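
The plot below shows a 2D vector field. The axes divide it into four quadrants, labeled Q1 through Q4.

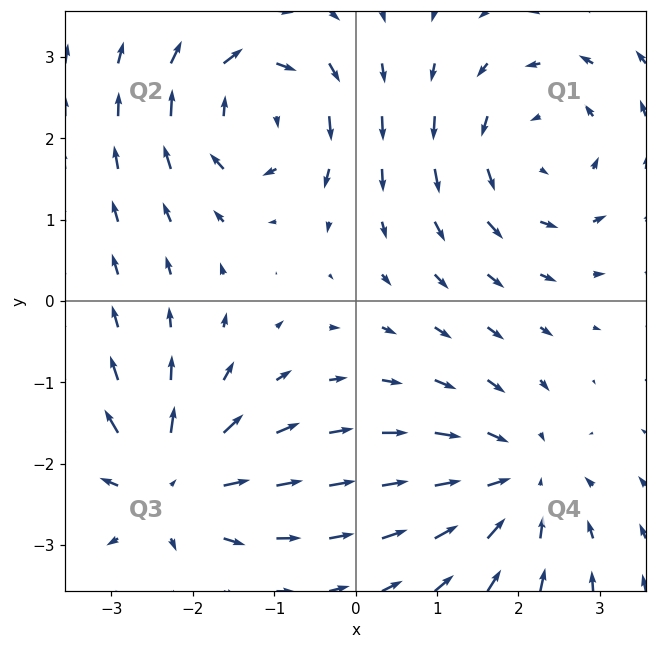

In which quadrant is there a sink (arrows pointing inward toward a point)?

Q4

The sink sits at approximately (2.0, -2.2), which lies in quadrant Q4. The divergence there is about -4, negative as expected for a sink.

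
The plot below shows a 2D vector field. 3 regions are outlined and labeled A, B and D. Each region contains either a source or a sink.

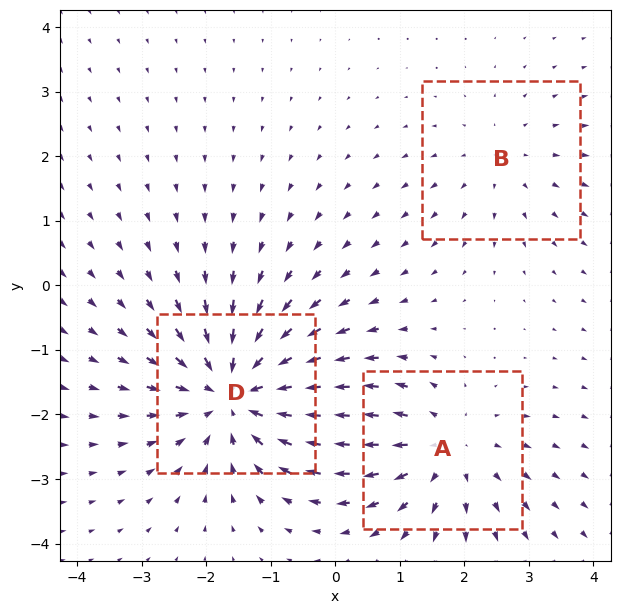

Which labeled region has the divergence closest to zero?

Divergence at each region's feature centre — A: about +3, B: about +2, D: about -4. Region B is closest to zero.

B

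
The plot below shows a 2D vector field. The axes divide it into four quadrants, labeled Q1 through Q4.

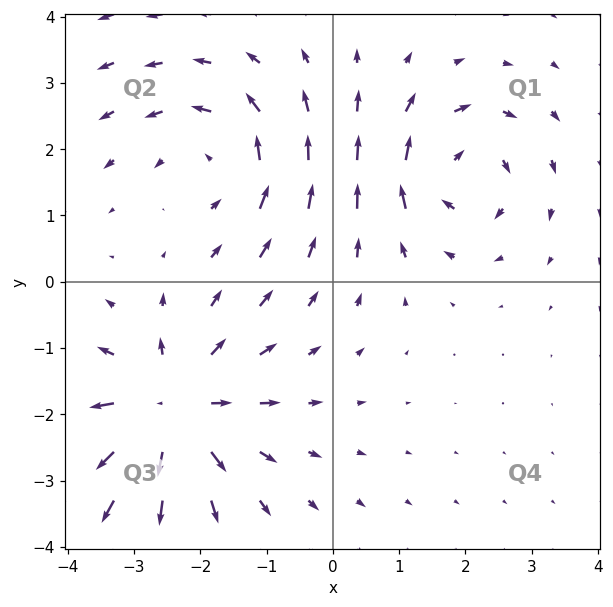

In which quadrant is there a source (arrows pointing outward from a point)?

Q3

The source sits at approximately (-2.5, -1.9), which lies in quadrant Q3. The divergence there is about +4, positive as expected for a source.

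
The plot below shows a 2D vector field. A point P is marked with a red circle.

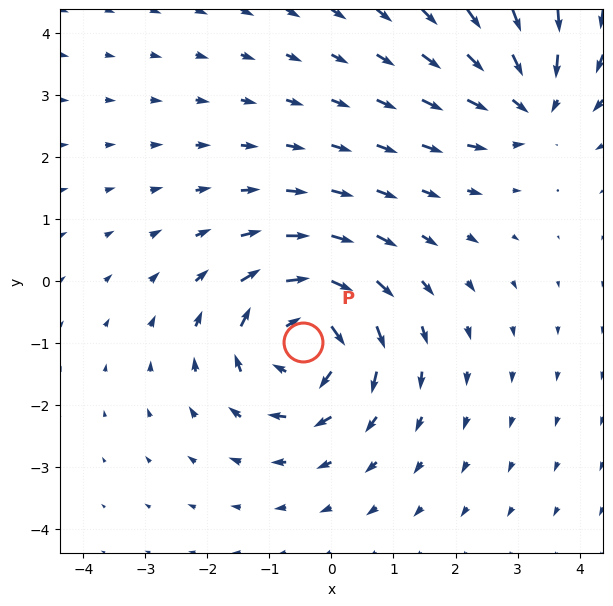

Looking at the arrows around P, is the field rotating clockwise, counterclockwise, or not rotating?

clockwise

Near P at (-0.5, -1.0) the arrows circulate clockwise. The curl (z-component) there is about -5; negative curl means clockwise rotation.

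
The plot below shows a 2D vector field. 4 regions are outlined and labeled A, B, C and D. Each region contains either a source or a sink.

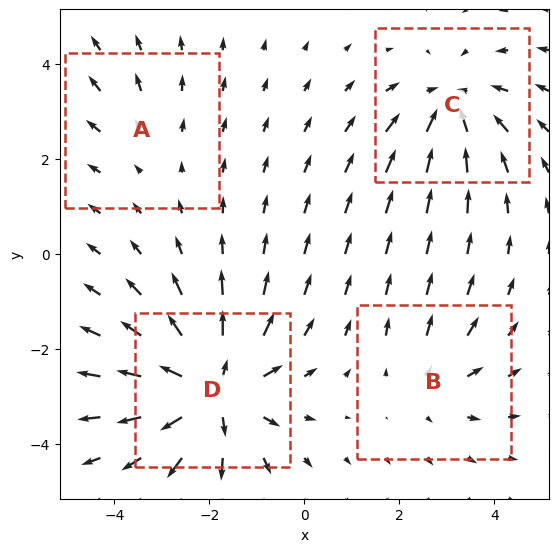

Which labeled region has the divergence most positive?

D

Divergence at each region's feature centre — A: about +2, B: about +3, C: about -5, D: about +7. Region D is most positive.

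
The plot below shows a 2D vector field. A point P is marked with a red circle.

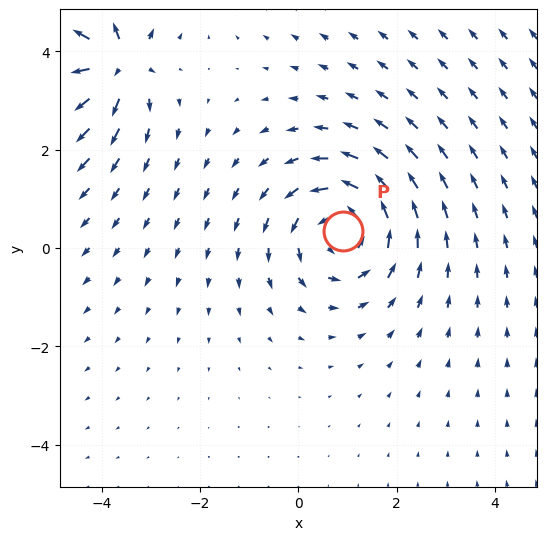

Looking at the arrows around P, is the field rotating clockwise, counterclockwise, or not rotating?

counterclockwise

Near P at (0.9, 0.4) the arrows circulate counterclockwise. The curl (z-component) there is about +4; positive curl means counterclockwise rotation.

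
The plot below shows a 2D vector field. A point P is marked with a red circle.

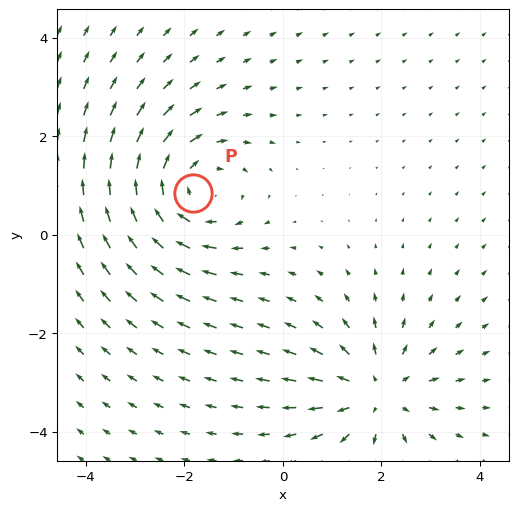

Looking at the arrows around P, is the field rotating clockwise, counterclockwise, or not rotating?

Near P at (-1.8, 0.8) the arrows circulate clockwise. The curl (z-component) there is about -4; negative curl means clockwise rotation.

clockwise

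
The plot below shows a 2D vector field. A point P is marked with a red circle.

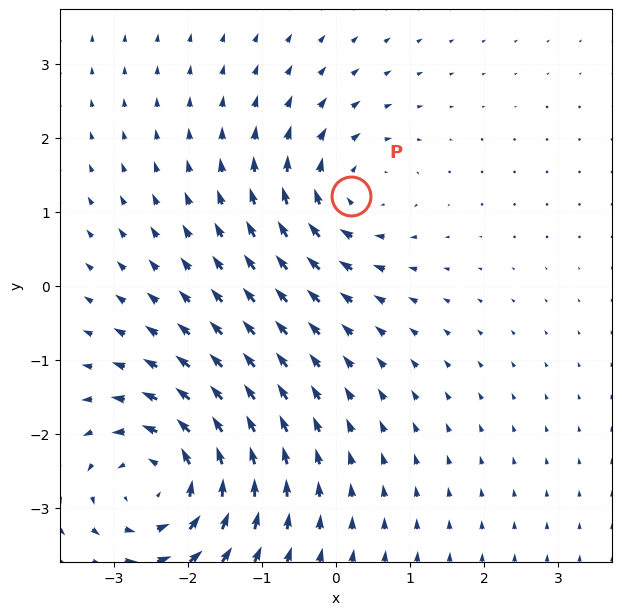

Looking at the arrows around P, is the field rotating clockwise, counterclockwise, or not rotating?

clockwise

Near P at (0.2, 1.2) the arrows circulate clockwise. The curl (z-component) there is about -4; negative curl means clockwise rotation.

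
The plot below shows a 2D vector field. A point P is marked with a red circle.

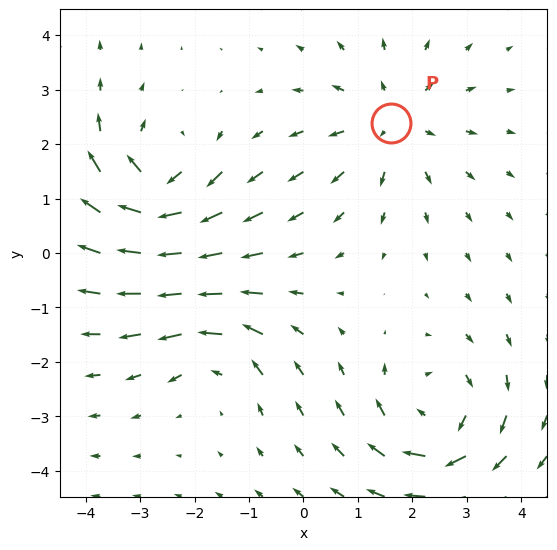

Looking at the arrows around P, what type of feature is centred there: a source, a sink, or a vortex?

source

At P (1.6, 2.4) the arrows spread outward. Divergence about +4, curl ≈0 — positive divergence with near-zero curl is a source.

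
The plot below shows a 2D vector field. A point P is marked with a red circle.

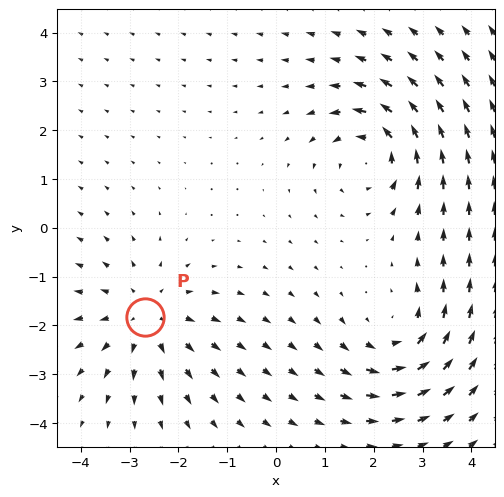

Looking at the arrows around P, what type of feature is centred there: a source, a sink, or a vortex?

At P (-2.7, -1.8) the arrows spread outward. Divergence about +4, curl ≈0 — positive divergence with near-zero curl is a source.

source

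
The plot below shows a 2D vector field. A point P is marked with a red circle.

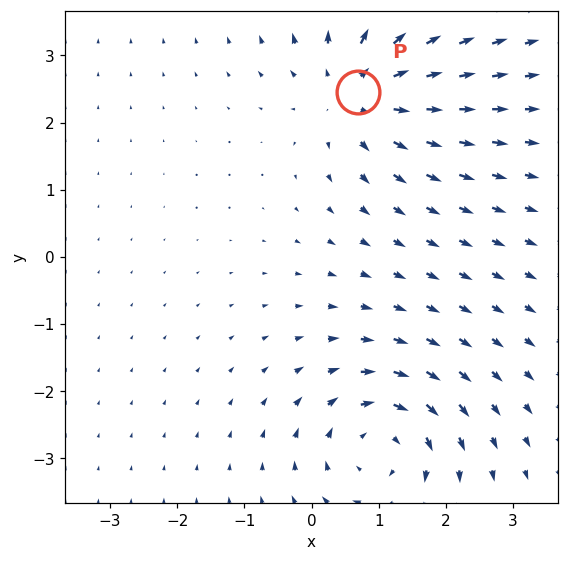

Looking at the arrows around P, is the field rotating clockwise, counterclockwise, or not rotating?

Near P at (0.7, 2.5) the arrows show no circulation. The curl there is ≈0.

not rotating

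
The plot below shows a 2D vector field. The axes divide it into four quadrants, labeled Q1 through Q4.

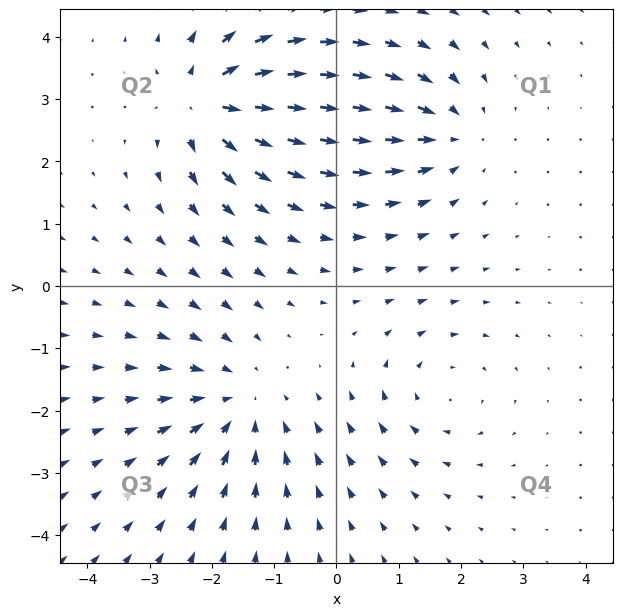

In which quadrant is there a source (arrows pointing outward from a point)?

Q2

The source sits at approximately (-2.1, 2.9), which lies in quadrant Q2. The divergence there is about +6, positive as expected for a source.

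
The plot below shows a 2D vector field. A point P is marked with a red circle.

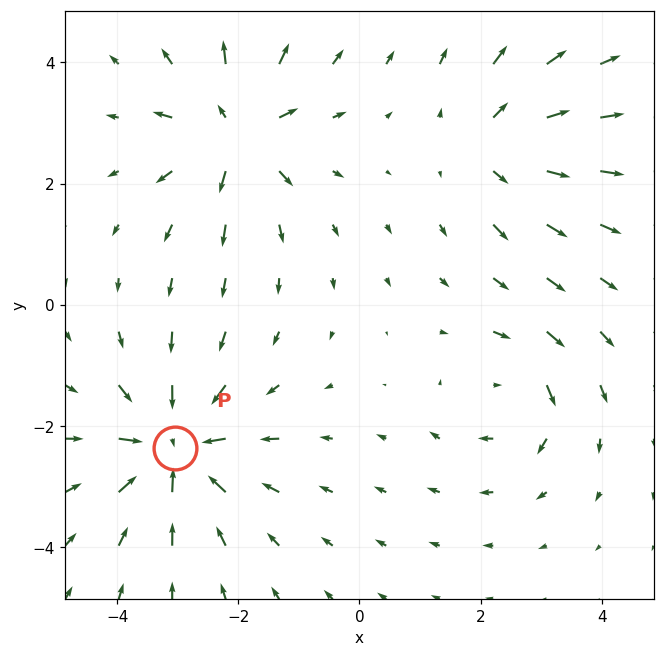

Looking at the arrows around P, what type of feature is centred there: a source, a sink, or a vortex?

At P (-3.0, -2.4) the arrows converge inward. Divergence about -6, curl ≈0 — negative divergence with near-zero curl is a sink.

sink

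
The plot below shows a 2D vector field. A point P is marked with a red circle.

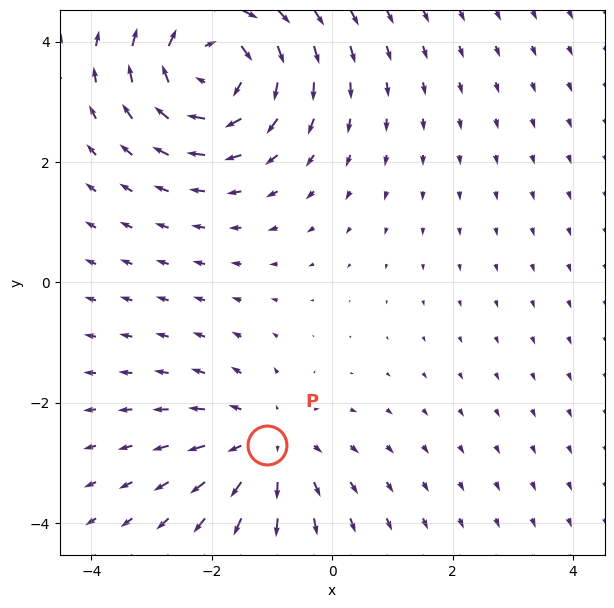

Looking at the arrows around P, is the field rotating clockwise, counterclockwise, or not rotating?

Near P at (-1.1, -2.7) the arrows show no circulation. The curl there is ≈0.

not rotating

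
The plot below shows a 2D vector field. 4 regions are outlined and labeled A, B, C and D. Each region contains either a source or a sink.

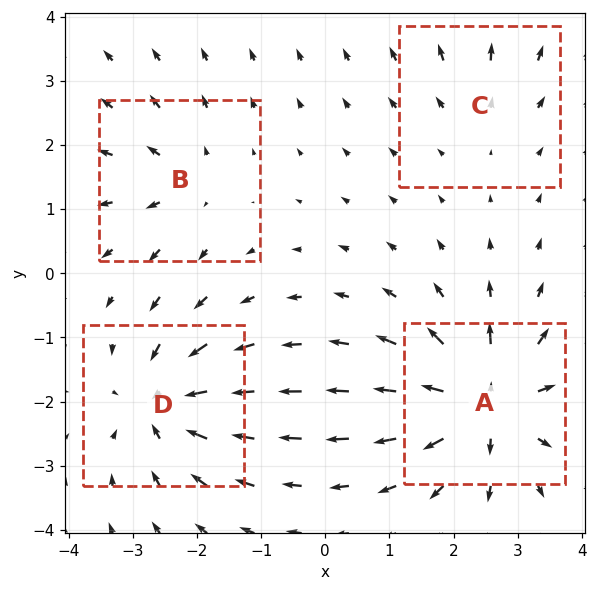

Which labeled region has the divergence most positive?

A

Divergence at each region's feature centre — A: about +8, B: about +4, C: about +3, D: about -6. Region A is most positive.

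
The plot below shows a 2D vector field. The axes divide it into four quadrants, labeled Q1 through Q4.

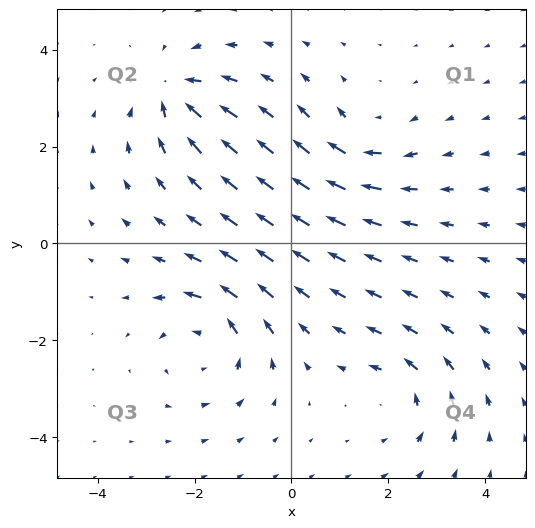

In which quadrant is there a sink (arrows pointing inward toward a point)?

Q2

The sink sits at approximately (-2.4, 3.1), which lies in quadrant Q2. The divergence there is about -5, negative as expected for a sink.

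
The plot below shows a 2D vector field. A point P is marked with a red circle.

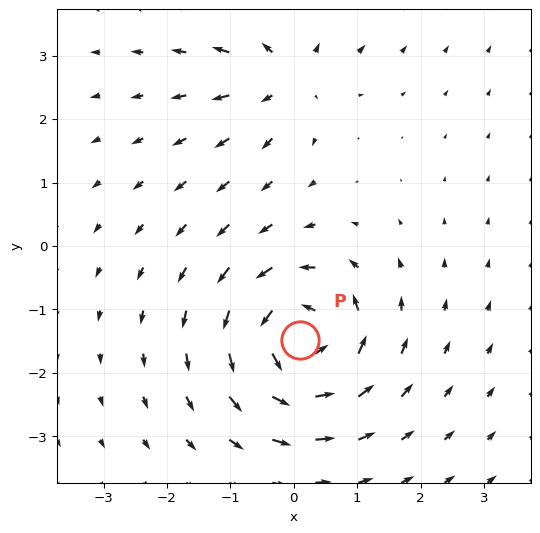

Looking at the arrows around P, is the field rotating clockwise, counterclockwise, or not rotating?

counterclockwise

Near P at (0.1, -1.5) the arrows circulate counterclockwise. The curl (z-component) there is about +6; positive curl means counterclockwise rotation.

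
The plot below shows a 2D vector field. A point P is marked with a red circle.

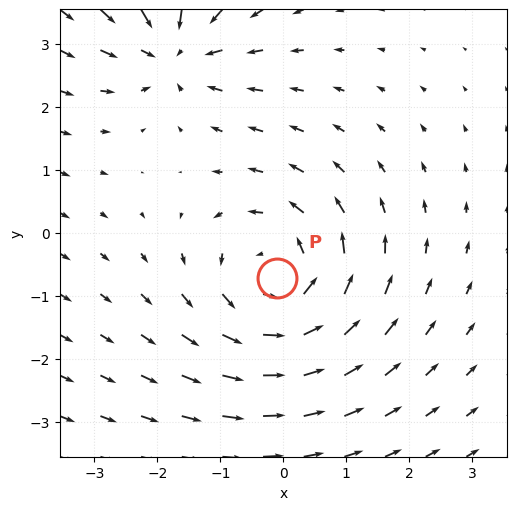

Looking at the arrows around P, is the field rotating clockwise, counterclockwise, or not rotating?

Near P at (-0.1, -0.7) the arrows circulate counterclockwise. The curl (z-component) there is about +4; positive curl means counterclockwise rotation.

counterclockwise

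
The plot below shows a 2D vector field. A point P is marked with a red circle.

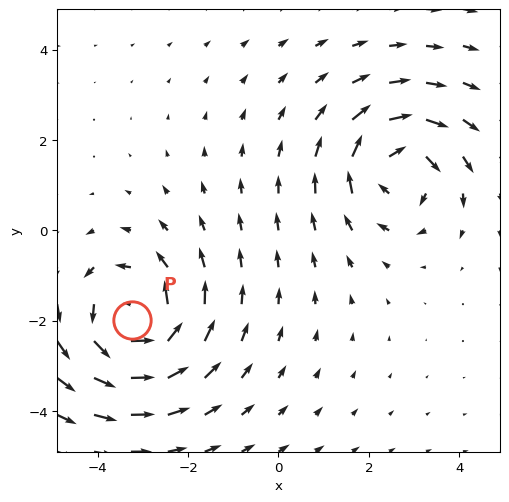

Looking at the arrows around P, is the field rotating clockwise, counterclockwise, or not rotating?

counterclockwise

Near P at (-3.2, -2.0) the arrows circulate counterclockwise. The curl (z-component) there is about +4; positive curl means counterclockwise rotation.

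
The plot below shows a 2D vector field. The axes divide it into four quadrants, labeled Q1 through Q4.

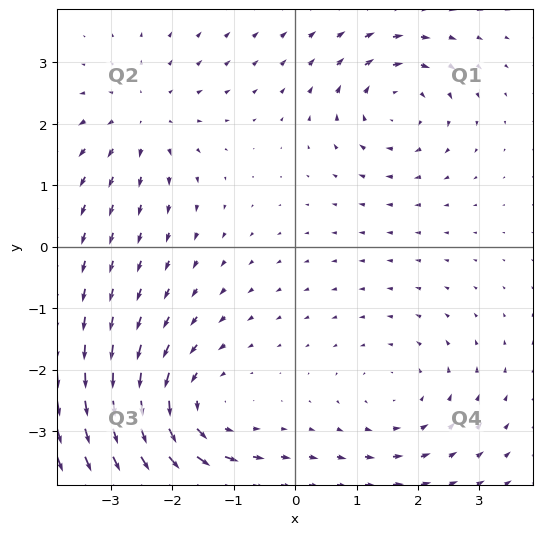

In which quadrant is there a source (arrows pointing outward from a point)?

The source sits at approximately (-2.5, 2.1), which lies in quadrant Q2. The divergence there is about +3, positive as expected for a source.

Q2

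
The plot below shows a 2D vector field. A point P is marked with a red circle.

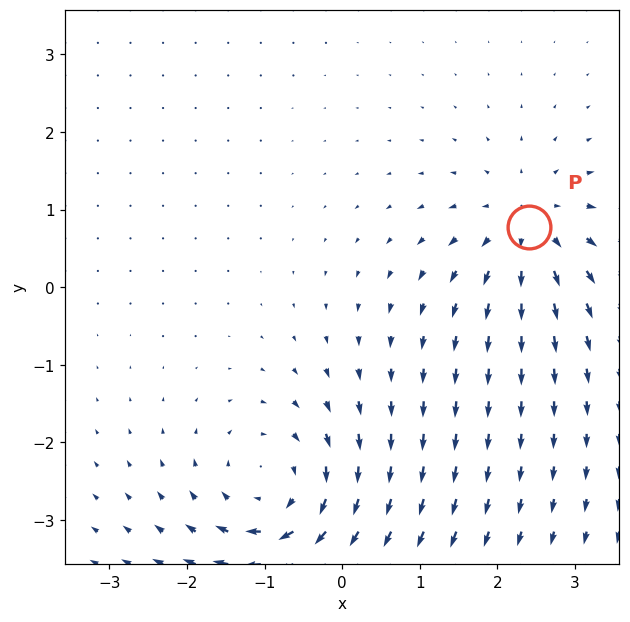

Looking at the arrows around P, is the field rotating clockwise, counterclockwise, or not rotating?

not rotating

Near P at (2.4, 0.8) the arrows show no circulation. The curl there is ≈0.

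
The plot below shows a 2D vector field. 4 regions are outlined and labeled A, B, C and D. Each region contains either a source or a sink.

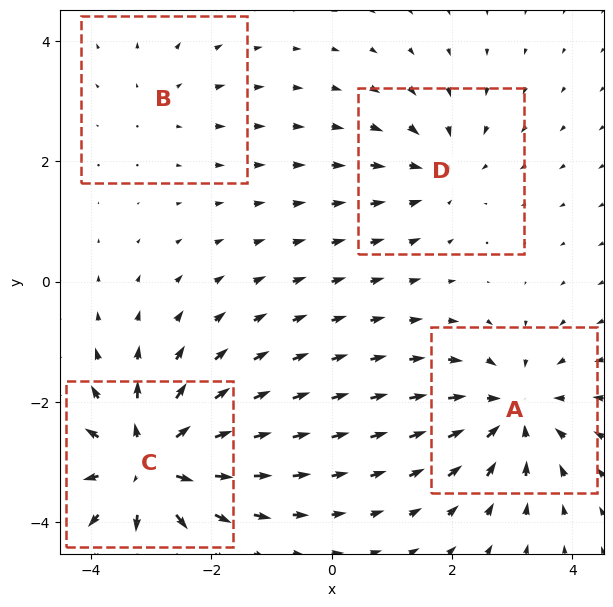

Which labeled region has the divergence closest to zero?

B

Divergence at each region's feature centre — A: about -5, B: about +2, C: about +7, D: about -4. Region B is closest to zero.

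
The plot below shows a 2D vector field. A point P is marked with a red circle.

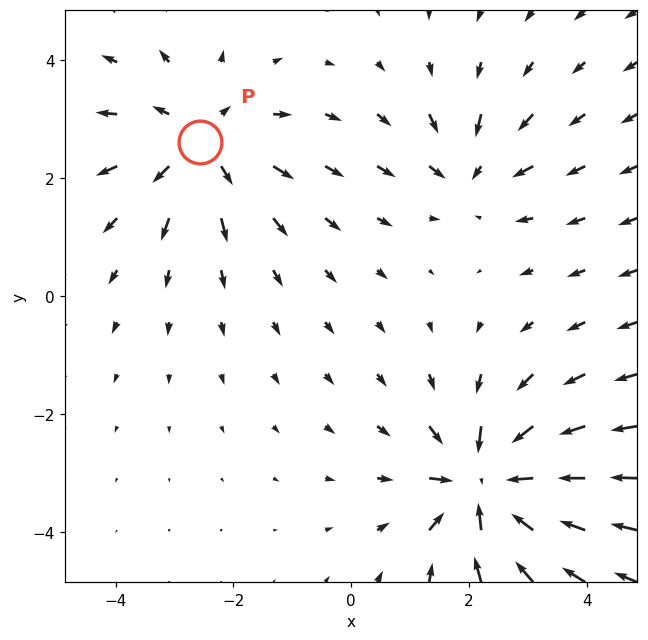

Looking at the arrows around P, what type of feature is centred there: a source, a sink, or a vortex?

source

At P (-2.6, 2.6) the arrows spread outward. Divergence about +4, curl ≈0 — positive divergence with near-zero curl is a source.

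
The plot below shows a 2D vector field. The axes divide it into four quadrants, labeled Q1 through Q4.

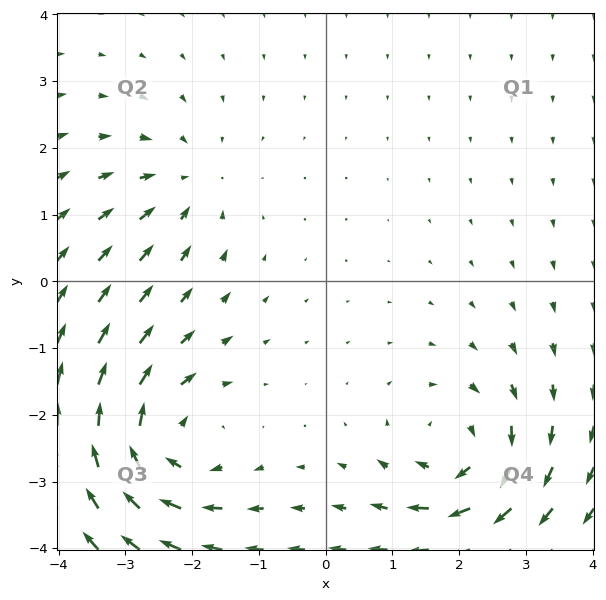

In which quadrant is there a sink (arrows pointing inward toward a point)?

The sink sits at approximately (-2.1, 1.5), which lies in quadrant Q2. The divergence there is about -3, negative as expected for a sink.

Q2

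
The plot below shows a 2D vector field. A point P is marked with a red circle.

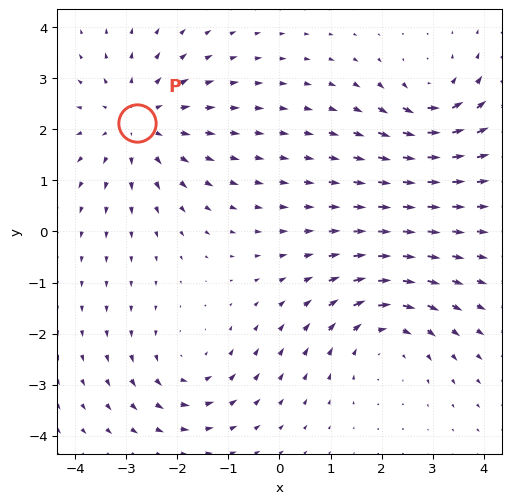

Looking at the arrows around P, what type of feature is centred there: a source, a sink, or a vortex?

source

At P (-2.8, 2.1) the arrows spread outward. Divergence about +3, curl ≈0 — positive divergence with near-zero curl is a source.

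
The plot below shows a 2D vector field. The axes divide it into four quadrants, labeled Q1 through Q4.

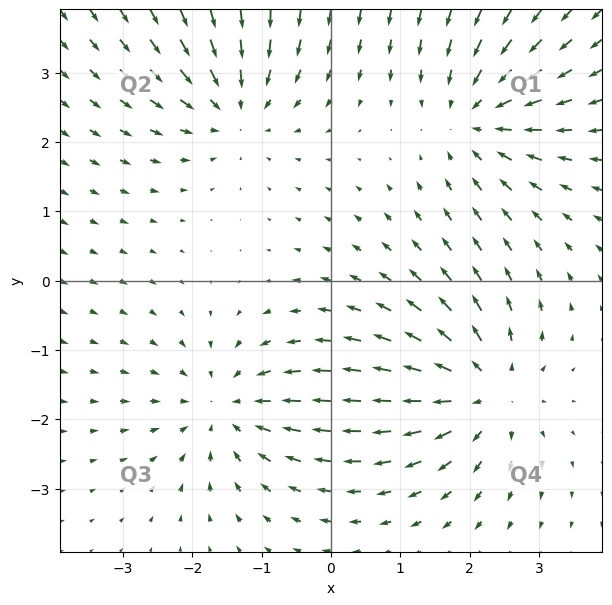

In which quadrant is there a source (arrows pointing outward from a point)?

The source sits at approximately (2.2, -1.6), which lies in quadrant Q4. The divergence there is about +4, positive as expected for a source.

Q4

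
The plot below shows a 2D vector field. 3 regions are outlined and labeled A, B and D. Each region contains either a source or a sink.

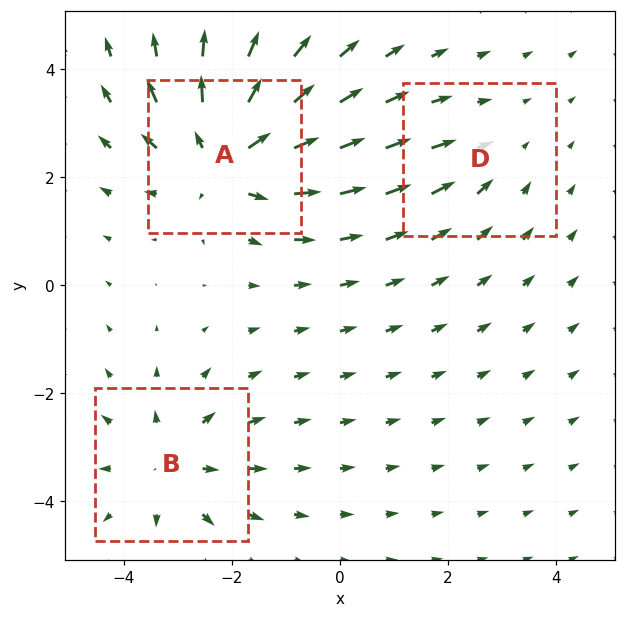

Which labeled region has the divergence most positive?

A

Divergence at each region's feature centre — A: about +4, B: about +3, D: about -2. Region A is most positive.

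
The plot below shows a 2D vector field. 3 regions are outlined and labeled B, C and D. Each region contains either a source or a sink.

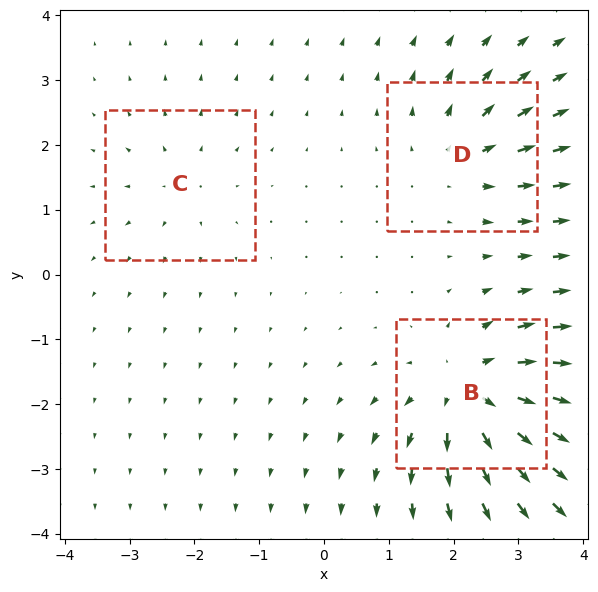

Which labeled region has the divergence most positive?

Divergence at each region's feature centre — B: about +6, C: about +2, D: about +3. Region B is most positive.

B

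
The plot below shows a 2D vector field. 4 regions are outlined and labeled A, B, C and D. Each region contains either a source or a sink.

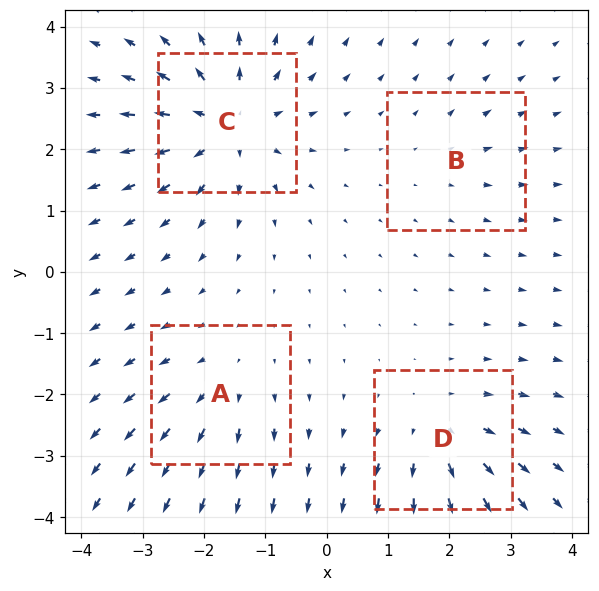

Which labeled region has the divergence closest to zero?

Divergence at each region's feature centre — A: about +4, B: about +2, C: about +7, D: about +5. Region B is closest to zero.

B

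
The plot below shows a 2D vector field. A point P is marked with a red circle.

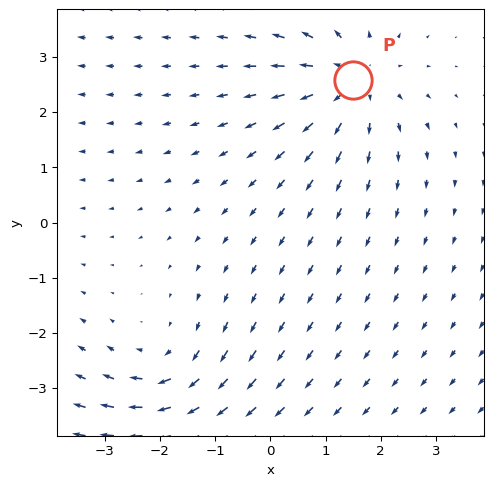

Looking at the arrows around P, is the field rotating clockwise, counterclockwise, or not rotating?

Near P at (1.5, 2.6) the arrows show no circulation. The curl there is ≈0.

not rotating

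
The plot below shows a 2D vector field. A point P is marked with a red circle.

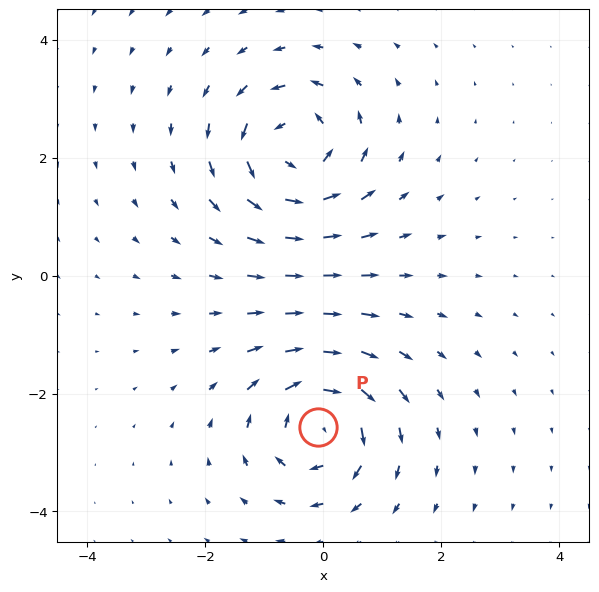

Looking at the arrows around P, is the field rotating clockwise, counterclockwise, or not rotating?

Near P at (-0.1, -2.6) the arrows circulate clockwise. The curl (z-component) there is about -6; negative curl means clockwise rotation.

clockwise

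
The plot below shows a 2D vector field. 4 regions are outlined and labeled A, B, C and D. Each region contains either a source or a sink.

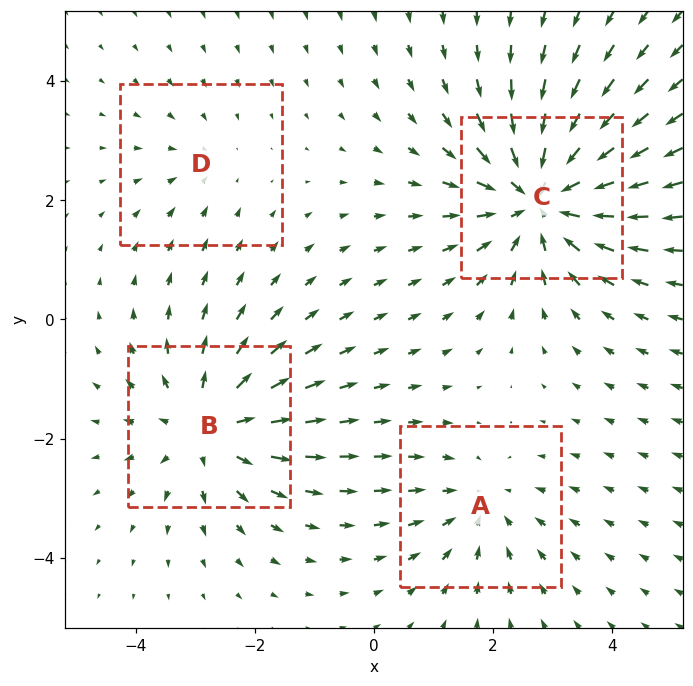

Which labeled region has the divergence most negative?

Divergence at each region's feature centre — A: about -3, B: about +4, C: about -6, D: about -2. Region C is most negative.

C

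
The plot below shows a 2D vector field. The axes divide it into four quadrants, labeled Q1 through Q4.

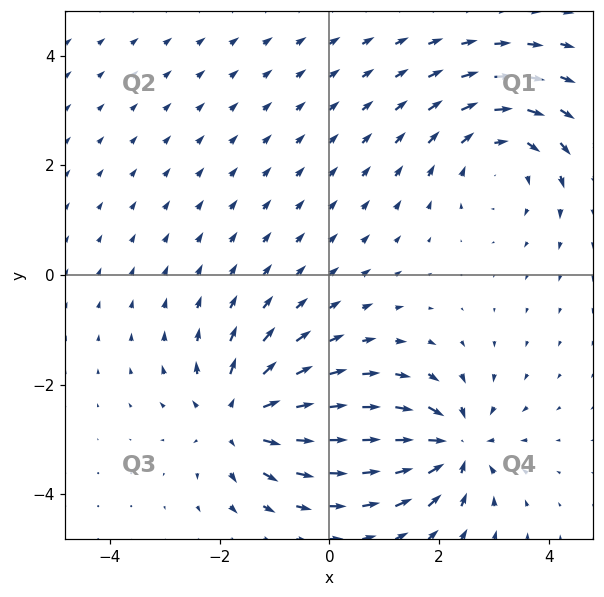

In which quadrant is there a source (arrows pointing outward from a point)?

Q3

The source sits at approximately (-1.7, -2.6), which lies in quadrant Q3. The divergence there is about +5, positive as expected for a source.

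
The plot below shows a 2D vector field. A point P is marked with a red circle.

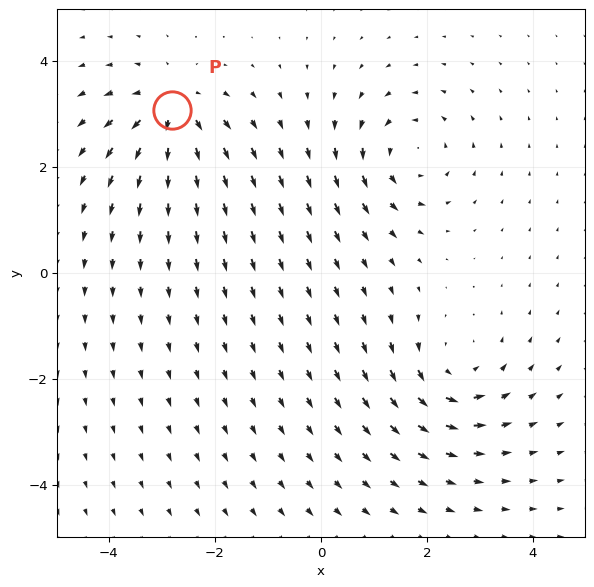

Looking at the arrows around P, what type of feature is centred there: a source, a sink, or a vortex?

source

At P (-2.8, 3.1) the arrows spread outward. Divergence about +6, curl ≈0 — positive divergence with near-zero curl is a source.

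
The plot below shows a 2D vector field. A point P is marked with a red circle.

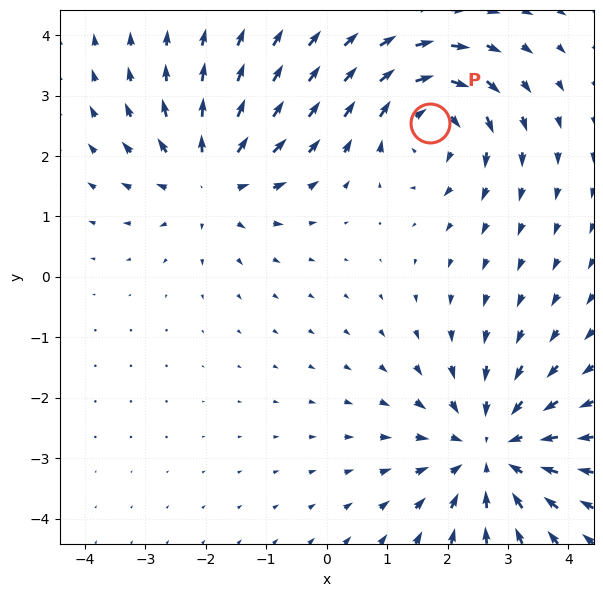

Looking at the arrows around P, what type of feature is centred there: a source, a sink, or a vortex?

vortex

At P (1.7, 2.5) the arrows circulate clockwise. Divergence ≈0, curl about -3 — near-zero divergence with nonzero curl is a vortex.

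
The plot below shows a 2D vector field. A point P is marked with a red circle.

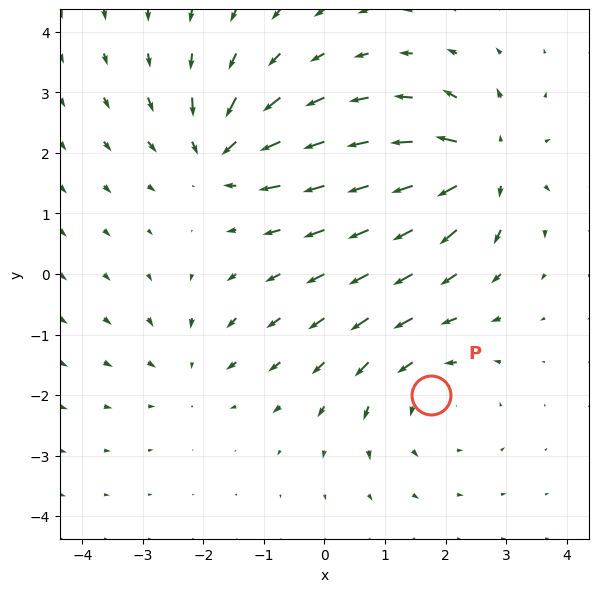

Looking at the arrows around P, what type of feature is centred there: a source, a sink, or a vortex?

At P (1.8, -2.0) the arrows circulate counterclockwise. Divergence ≈0, curl about +4 — near-zero divergence with nonzero curl is a vortex.

vortex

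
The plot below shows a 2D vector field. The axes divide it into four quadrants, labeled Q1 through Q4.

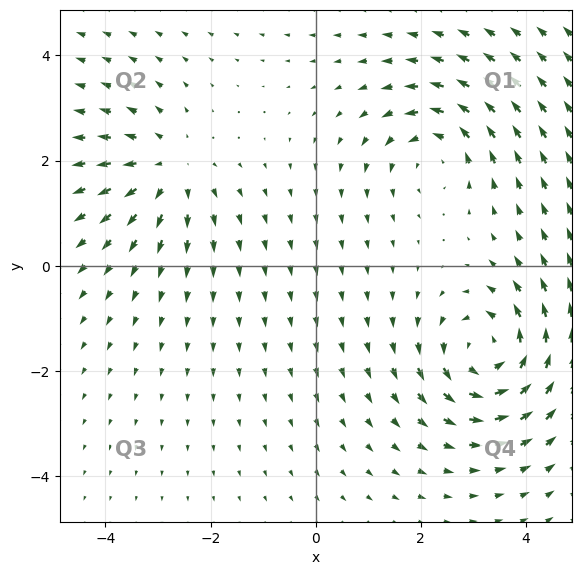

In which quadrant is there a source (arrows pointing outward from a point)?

The source sits at approximately (-2.8, 1.8), which lies in quadrant Q2. The divergence there is about +3, positive as expected for a source.

Q2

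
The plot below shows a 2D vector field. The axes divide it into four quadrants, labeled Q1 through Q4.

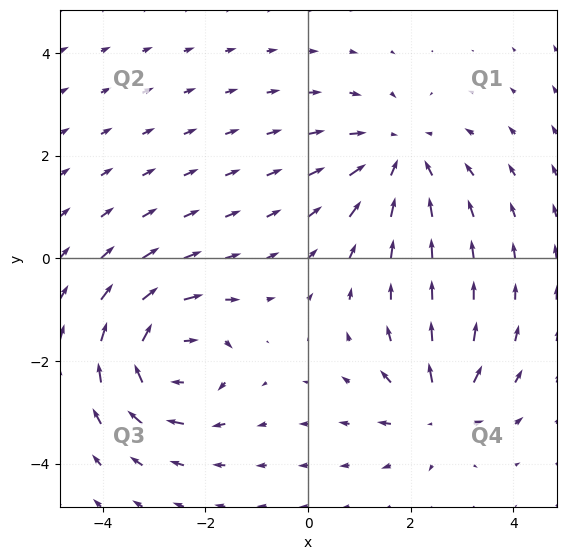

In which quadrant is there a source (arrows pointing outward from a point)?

Q4

The source sits at approximately (2.5, -3.0), which lies in quadrant Q4. The divergence there is about +4, positive as expected for a source.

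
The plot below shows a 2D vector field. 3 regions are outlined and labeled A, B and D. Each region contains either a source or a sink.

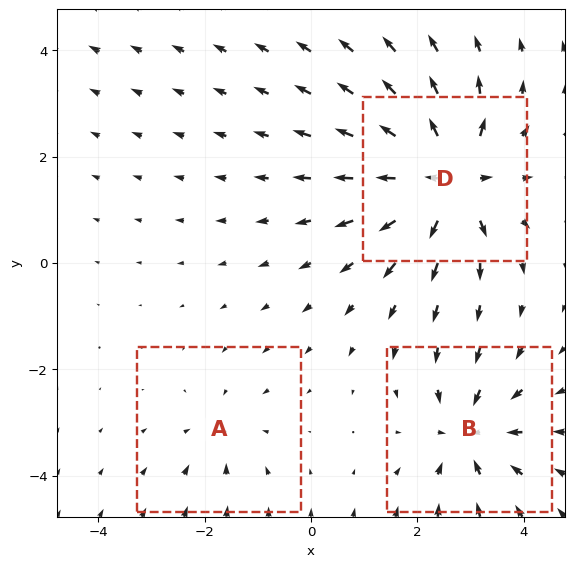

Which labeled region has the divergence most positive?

Divergence at each region's feature centre — A: about -2, B: about -4, D: about +6. Region D is most positive.

D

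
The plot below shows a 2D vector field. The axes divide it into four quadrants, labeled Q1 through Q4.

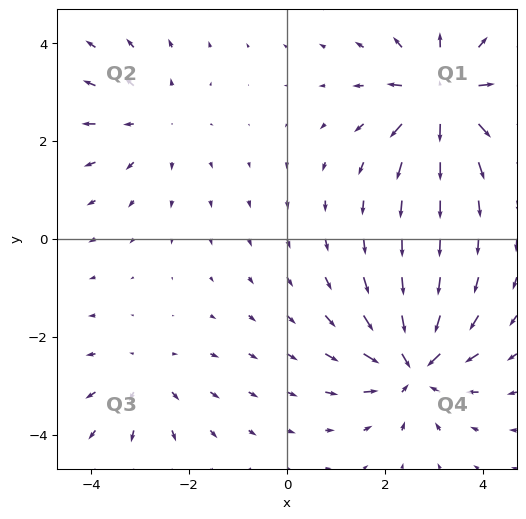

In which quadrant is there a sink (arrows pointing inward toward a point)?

The sink sits at approximately (2.6, -2.6), which lies in quadrant Q4. The divergence there is about -6, negative as expected for a sink.

Q4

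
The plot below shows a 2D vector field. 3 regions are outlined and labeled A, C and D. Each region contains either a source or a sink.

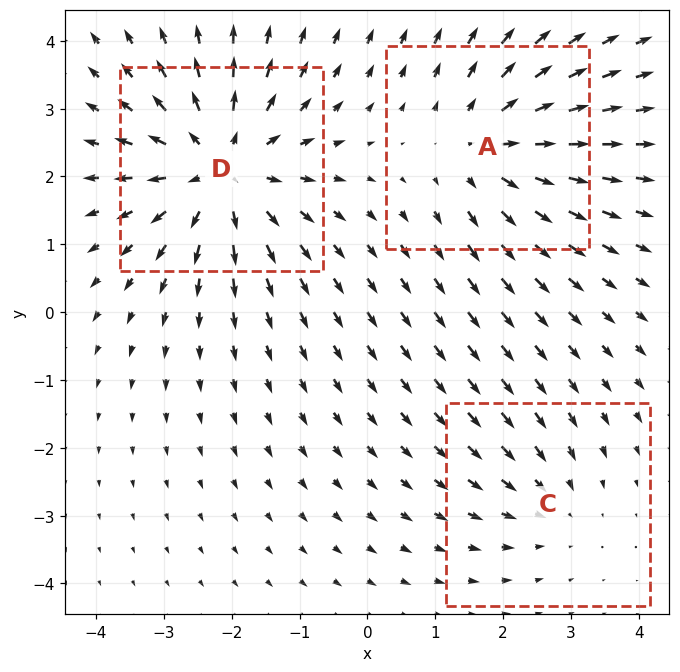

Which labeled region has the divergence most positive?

D

Divergence at each region's feature centre — A: about +3, C: about -2, D: about +5. Region D is most positive.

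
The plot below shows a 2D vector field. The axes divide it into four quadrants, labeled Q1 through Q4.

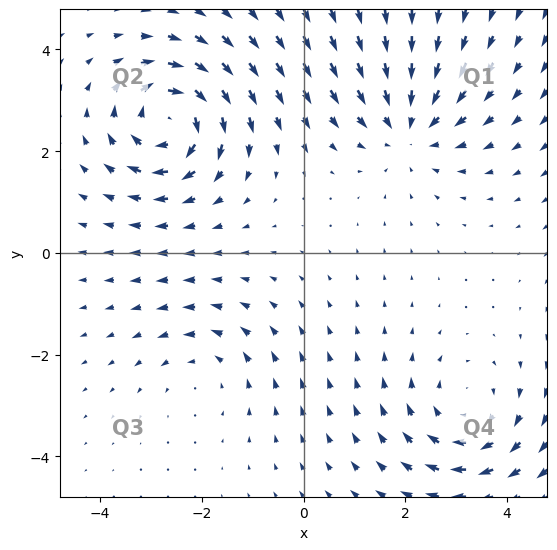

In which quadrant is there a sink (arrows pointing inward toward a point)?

Q1

The sink sits at approximately (2.1, 2.5), which lies in quadrant Q1. The divergence there is about -4, negative as expected for a sink.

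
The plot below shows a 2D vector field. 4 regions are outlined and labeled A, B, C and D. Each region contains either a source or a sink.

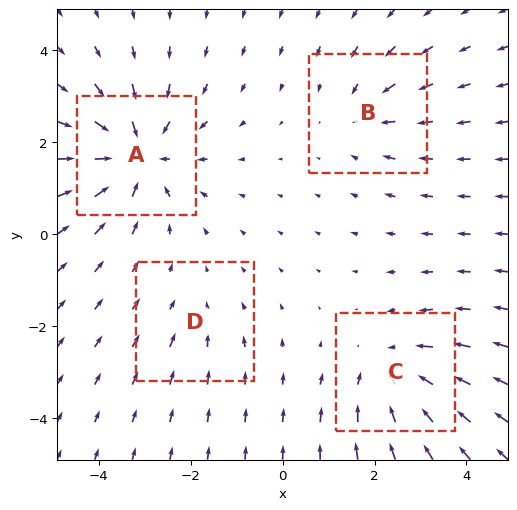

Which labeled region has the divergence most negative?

A

Divergence at each region's feature centre — A: about -6, B: about -3, C: about -4, D: about -2. Region A is most negative.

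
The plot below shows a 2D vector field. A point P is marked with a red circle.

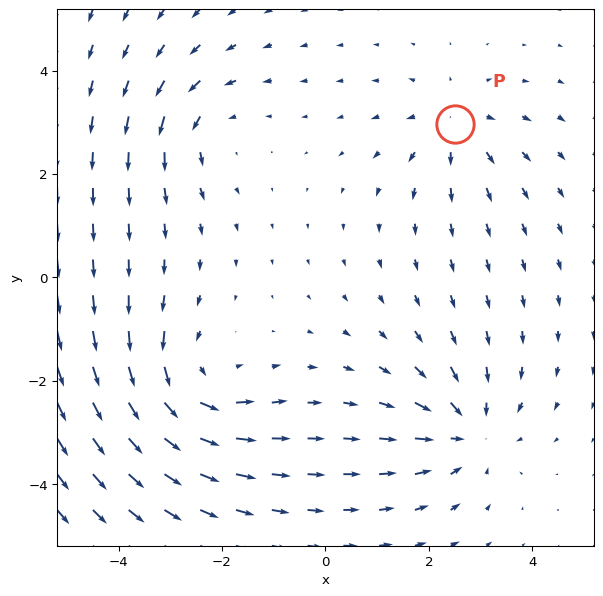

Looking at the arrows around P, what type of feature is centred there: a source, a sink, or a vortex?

source

At P (2.5, 3.0) the arrows spread outward. Divergence about +3, curl ≈0 — positive divergence with near-zero curl is a source.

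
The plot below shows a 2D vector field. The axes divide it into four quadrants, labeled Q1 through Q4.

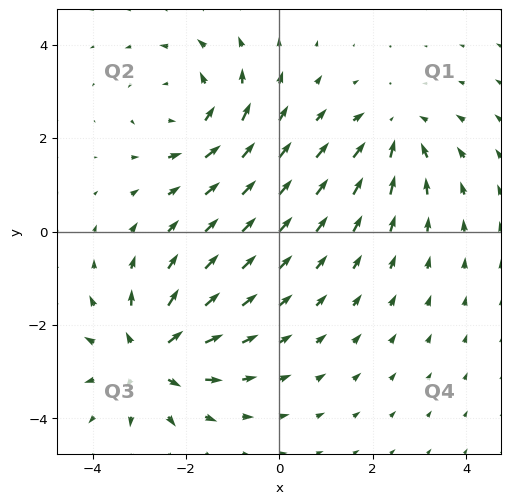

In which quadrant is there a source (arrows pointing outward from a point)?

The source sits at approximately (-2.8, -2.7), which lies in quadrant Q3. The divergence there is about +5, positive as expected for a source.

Q3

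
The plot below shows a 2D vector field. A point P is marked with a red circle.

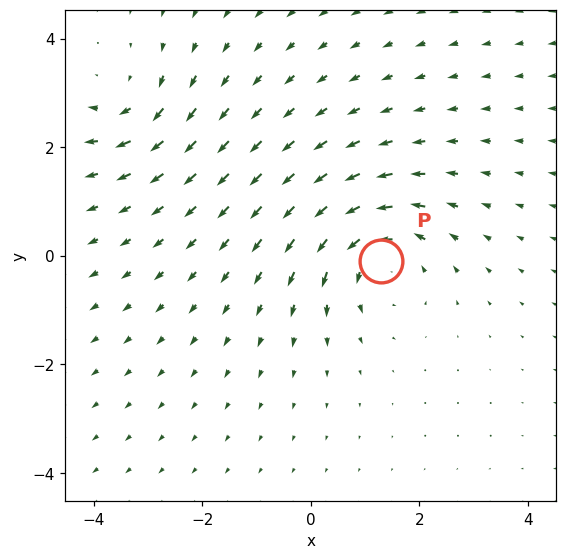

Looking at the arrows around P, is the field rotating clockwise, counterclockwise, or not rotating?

Near P at (1.3, -0.1) the arrows circulate counterclockwise. The curl (z-component) there is about +5; positive curl means counterclockwise rotation.

counterclockwise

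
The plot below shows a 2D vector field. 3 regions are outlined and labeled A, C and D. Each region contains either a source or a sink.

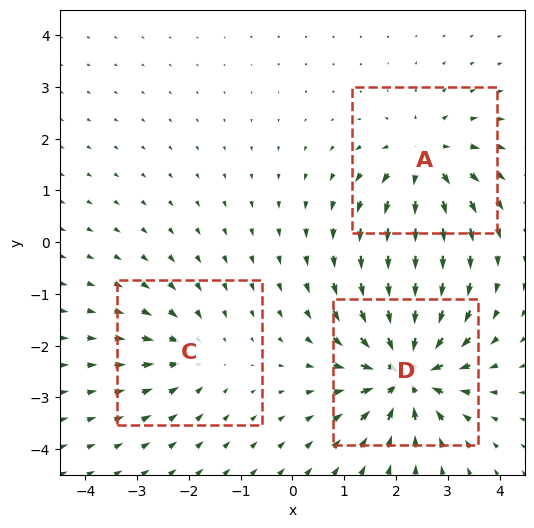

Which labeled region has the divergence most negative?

Divergence at each region's feature centre — A: about +4, C: about -3, D: about -6. Region D is most negative.

D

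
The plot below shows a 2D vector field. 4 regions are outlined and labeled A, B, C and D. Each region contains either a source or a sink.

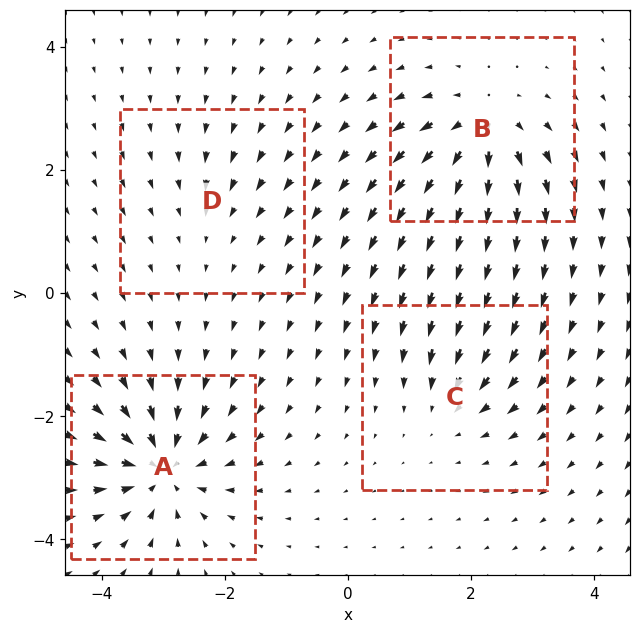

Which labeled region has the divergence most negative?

Divergence at each region's feature centre — A: about -8, B: about +7, C: about -4, D: about -2. Region A is most negative.

A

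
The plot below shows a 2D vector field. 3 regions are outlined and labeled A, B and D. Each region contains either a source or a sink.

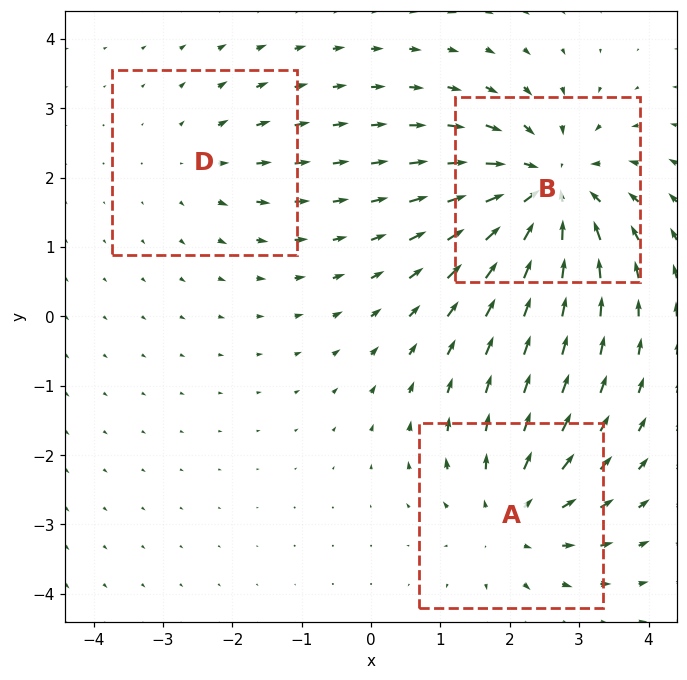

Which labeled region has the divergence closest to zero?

Divergence at each region's feature centre — A: about +3, B: about -5, D: about +2. Region D is closest to zero.

D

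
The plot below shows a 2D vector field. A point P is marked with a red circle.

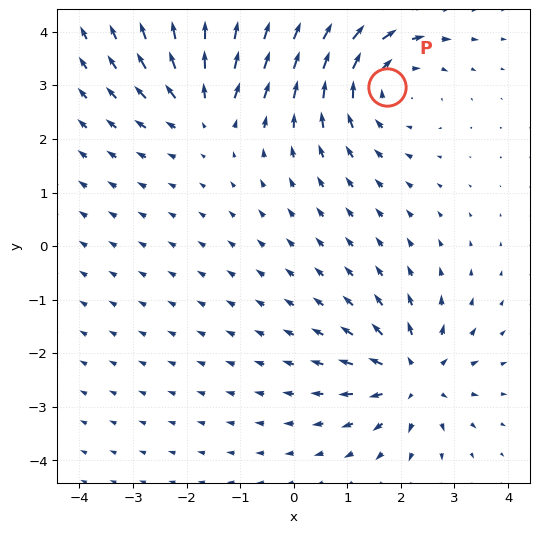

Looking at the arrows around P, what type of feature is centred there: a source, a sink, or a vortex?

vortex

At P (1.7, 3.0) the arrows circulate clockwise. Divergence ≈0, curl about -4 — near-zero divergence with nonzero curl is a vortex.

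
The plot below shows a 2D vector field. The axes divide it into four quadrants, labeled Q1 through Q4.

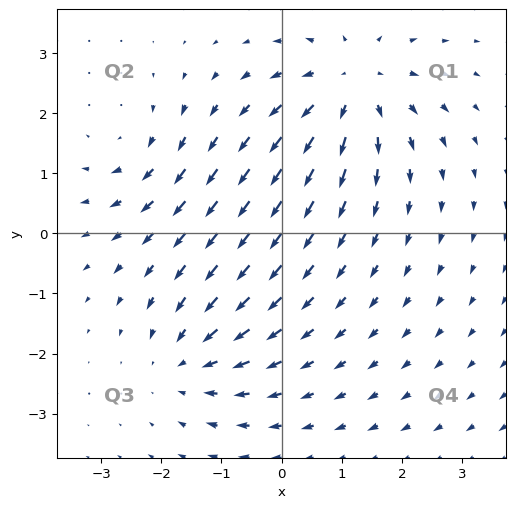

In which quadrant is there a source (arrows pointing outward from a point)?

Q1

The source sits at approximately (1.2, 2.5), which lies in quadrant Q1. The divergence there is about +4, positive as expected for a source.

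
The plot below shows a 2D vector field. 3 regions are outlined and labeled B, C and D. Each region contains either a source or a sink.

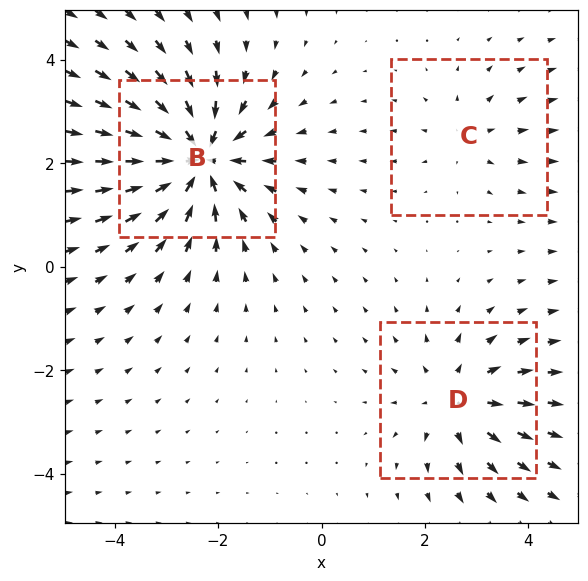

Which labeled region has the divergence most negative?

B

Divergence at each region's feature centre — B: about -6, C: about +2, D: about +3. Region B is most negative.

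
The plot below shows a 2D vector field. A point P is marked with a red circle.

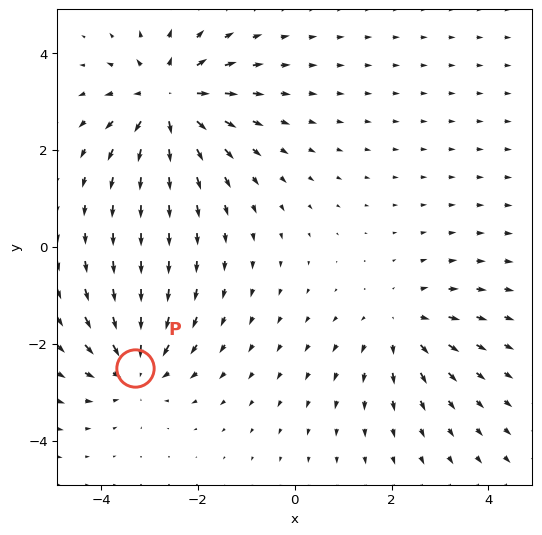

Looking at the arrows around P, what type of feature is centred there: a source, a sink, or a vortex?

sink

At P (-3.3, -2.5) the arrows converge inward. Divergence about -4, curl ≈0 — negative divergence with near-zero curl is a sink.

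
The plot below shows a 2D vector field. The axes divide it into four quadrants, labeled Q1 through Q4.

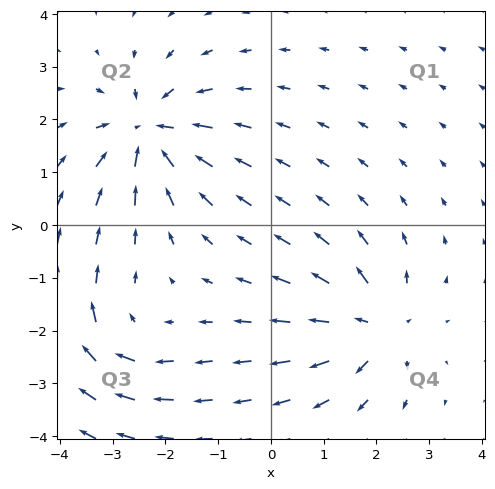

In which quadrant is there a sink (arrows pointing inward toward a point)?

Q2

The sink sits at approximately (-2.3, 1.8), which lies in quadrant Q2. The divergence there is about -5, negative as expected for a sink.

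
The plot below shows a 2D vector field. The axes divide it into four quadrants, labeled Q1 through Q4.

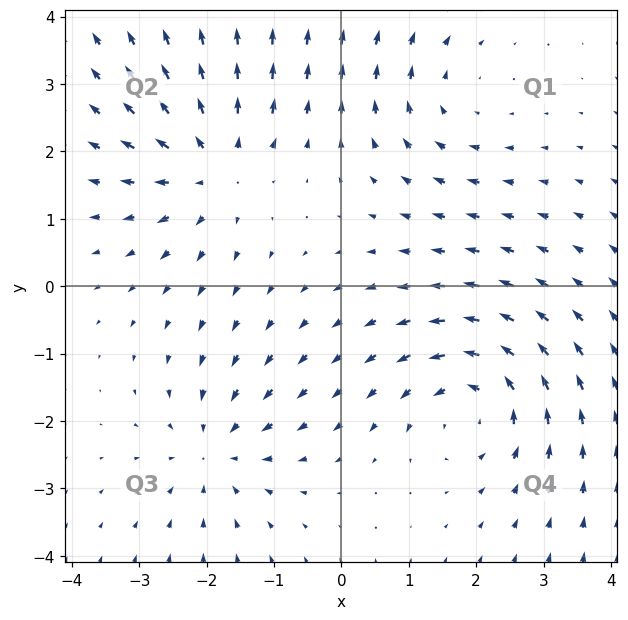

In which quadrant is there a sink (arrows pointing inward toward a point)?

Q3

The sink sits at approximately (-1.9, -2.4), which lies in quadrant Q3. The divergence there is about -3, negative as expected for a sink.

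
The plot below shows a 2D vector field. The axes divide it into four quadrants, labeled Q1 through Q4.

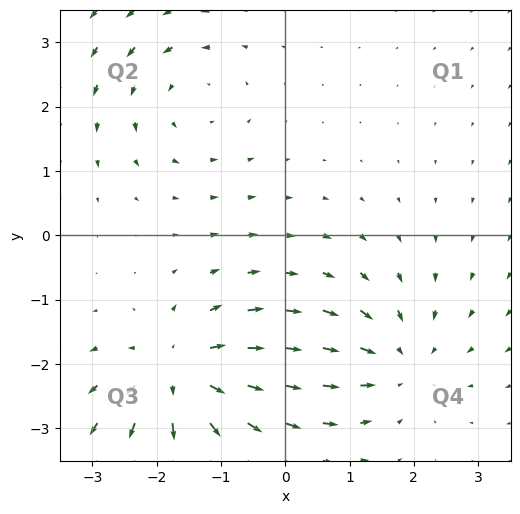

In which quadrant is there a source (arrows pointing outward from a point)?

The source sits at approximately (-1.6, -2.2), which lies in quadrant Q3. The divergence there is about +5, positive as expected for a source.

Q3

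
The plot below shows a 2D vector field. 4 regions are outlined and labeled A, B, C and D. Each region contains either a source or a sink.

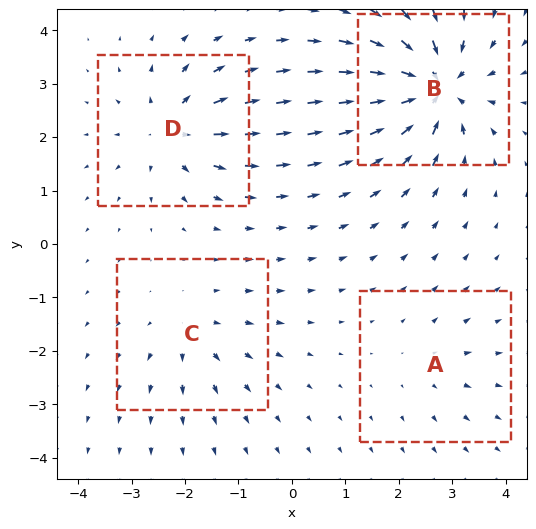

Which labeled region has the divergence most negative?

Divergence at each region's feature centre — A: about +2, B: about -8, C: about +4, D: about +5. Region B is most negative.

B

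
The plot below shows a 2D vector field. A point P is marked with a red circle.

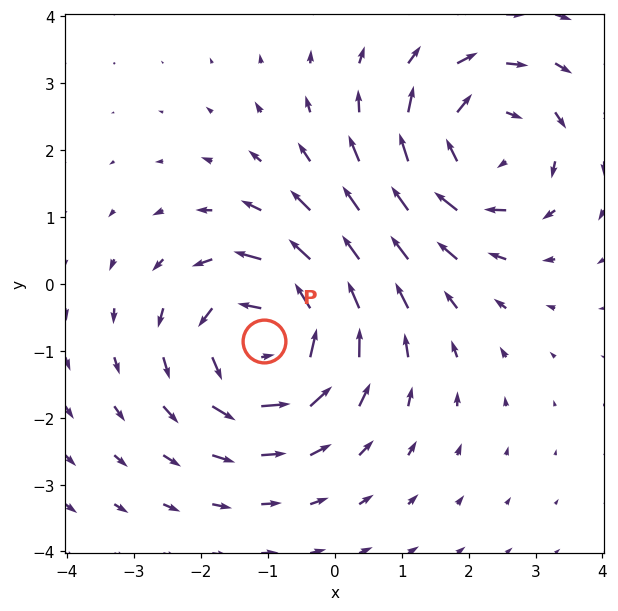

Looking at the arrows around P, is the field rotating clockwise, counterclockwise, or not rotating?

Near P at (-1.1, -0.9) the arrows circulate counterclockwise. The curl (z-component) there is about +4; positive curl means counterclockwise rotation.

counterclockwise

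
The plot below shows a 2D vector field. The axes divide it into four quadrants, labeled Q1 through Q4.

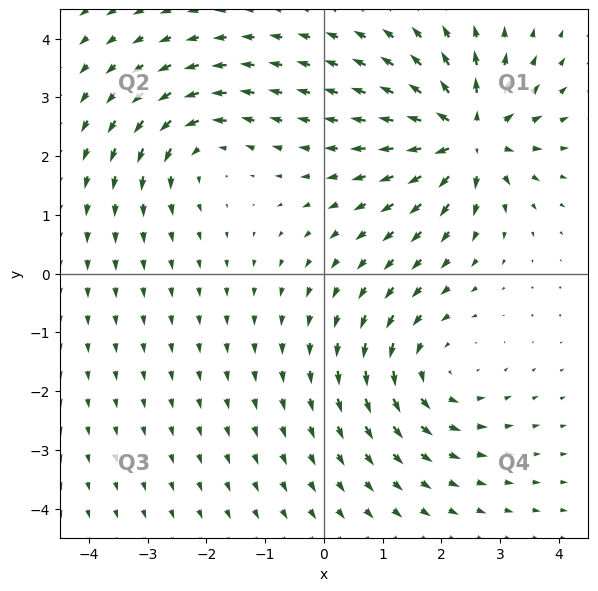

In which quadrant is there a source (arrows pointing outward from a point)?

The source sits at approximately (2.5, 2.3), which lies in quadrant Q1. The divergence there is about +7, positive as expected for a source.

Q1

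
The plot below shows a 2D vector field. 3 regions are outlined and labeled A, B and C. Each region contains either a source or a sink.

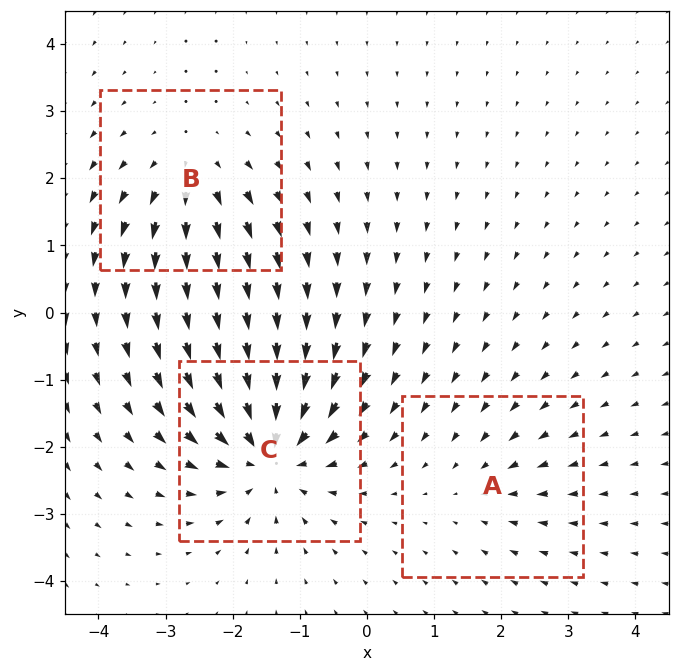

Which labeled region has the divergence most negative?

Divergence at each region's feature centre — A: about -2, B: about +3, C: about -6. Region C is most negative.

C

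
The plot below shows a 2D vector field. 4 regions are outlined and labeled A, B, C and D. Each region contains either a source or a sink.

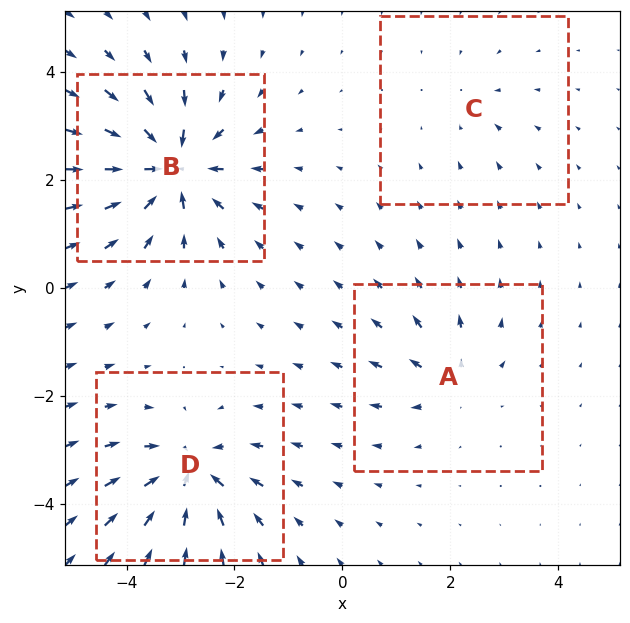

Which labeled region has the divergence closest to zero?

Divergence at each region's feature centre — A: about +4, B: about -9, C: about -2, D: about -7. Region C is closest to zero.

C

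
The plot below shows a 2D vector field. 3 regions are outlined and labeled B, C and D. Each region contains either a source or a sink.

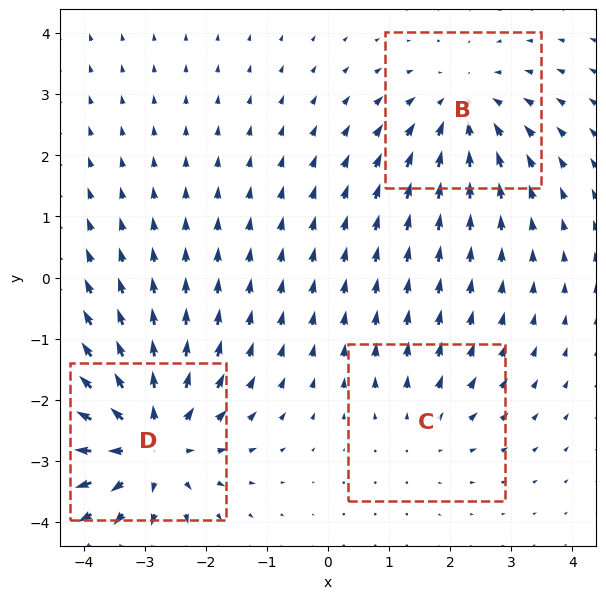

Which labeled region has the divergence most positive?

Divergence at each region's feature centre — B: about -3, C: about +2, D: about +4. Region D is most positive.

D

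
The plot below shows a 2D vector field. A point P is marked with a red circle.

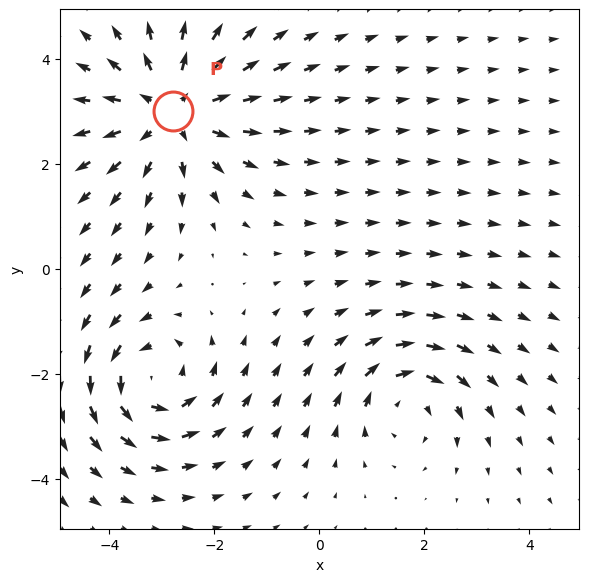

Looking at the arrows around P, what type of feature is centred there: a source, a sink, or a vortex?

source

At P (-2.8, 3.0) the arrows spread outward. Divergence about +4, curl ≈0 — positive divergence with near-zero curl is a source.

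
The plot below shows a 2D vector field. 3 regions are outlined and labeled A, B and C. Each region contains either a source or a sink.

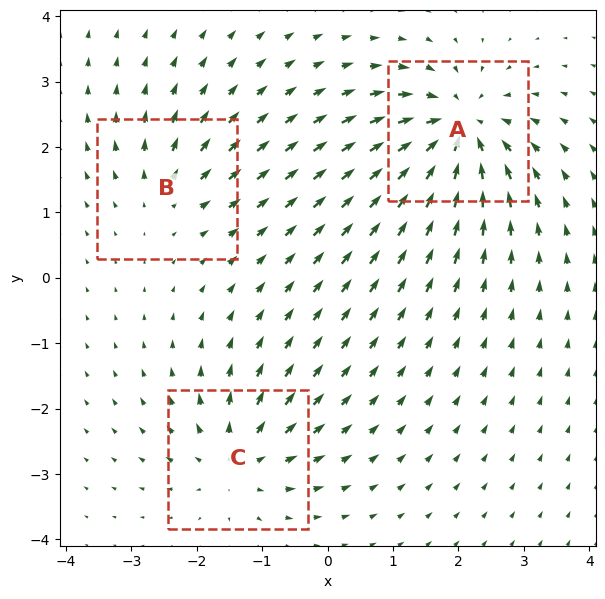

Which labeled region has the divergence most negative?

Divergence at each region's feature centre — A: about -6, B: about +3, C: about +4. Region A is most negative.

A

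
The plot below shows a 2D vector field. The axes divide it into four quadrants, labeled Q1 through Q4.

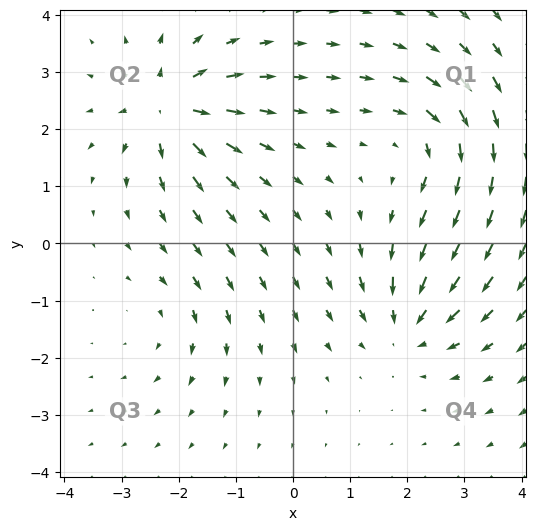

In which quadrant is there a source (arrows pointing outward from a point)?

Q2

The source sits at approximately (-2.2, 2.4), which lies in quadrant Q2. The divergence there is about +6, positive as expected for a source.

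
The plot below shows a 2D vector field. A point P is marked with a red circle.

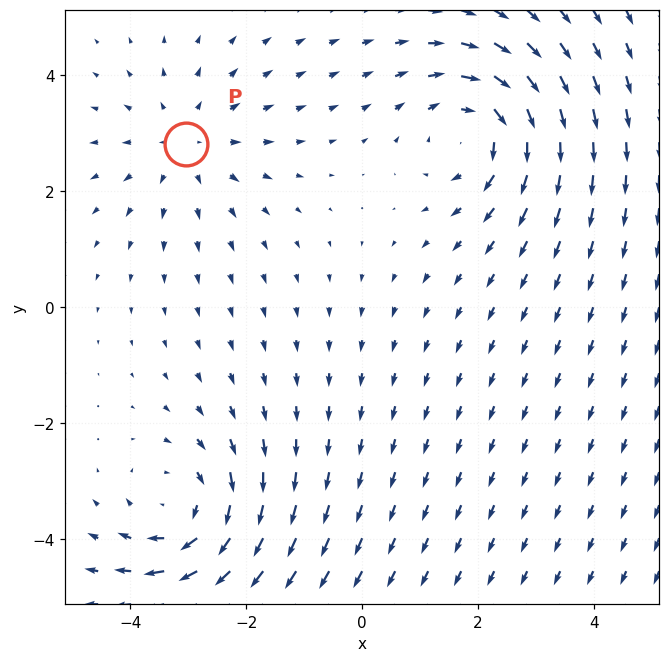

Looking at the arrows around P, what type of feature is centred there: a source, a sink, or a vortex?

At P (-3.0, 2.8) the arrows spread outward. Divergence about +3, curl ≈0 — positive divergence with near-zero curl is a source.

source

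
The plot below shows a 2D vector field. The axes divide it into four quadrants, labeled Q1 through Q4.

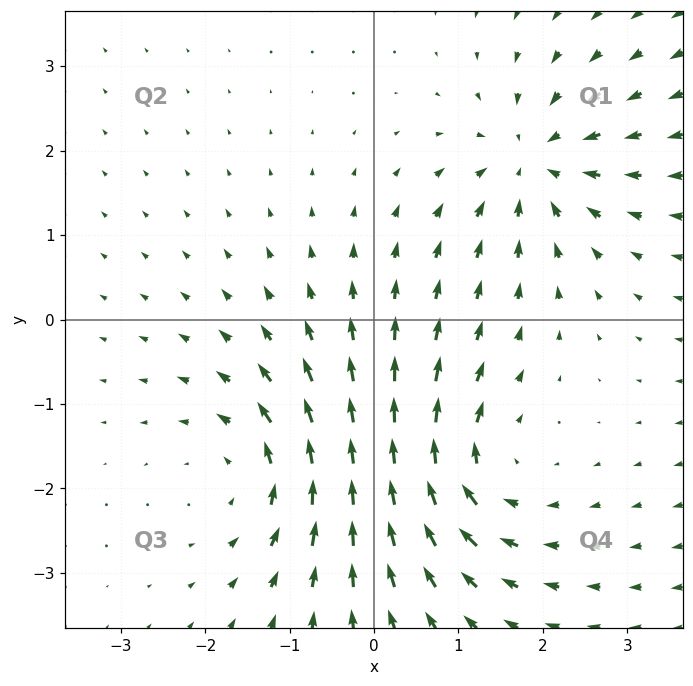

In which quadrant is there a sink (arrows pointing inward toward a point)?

The sink sits at approximately (1.9, 1.9), which lies in quadrant Q1. The divergence there is about -4, negative as expected for a sink.

Q1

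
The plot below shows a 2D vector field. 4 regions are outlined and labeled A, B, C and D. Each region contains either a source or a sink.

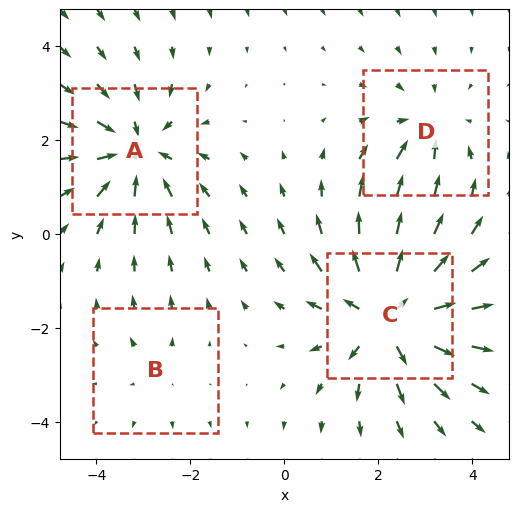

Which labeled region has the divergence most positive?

C

Divergence at each region's feature centre — A: about -4, B: about +2, C: about +6, D: about -3. Region C is most positive.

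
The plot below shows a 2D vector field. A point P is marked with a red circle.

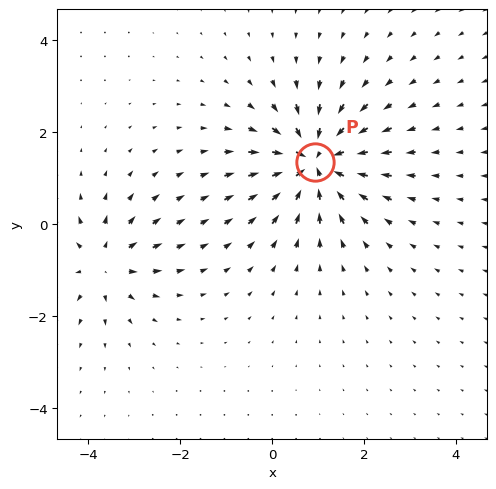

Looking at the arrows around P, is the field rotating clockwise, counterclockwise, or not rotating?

Near P at (0.9, 1.3) the arrows show no circulation. The curl there is ≈0.

not rotating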